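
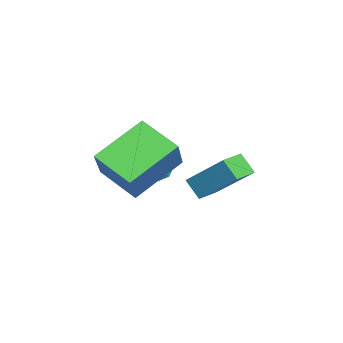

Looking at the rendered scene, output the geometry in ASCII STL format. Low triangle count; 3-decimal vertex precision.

solid 
facet normal -0.727 0.138 -0.672
outer loop
vertex -1.833 -2.66 0.687
vertex -2.204 -2.754 1.069
vertex -1.949 -2.315 0.883
endloop
endfacet
facet normal 0.819 0.466 -0.335
outer loop
vertex -1.833 -2.66 0.687
vertex -1.949 -2.315 0.883
vertex -1.076 -2.966 2.111
endloop
endfacet
facet normal -0.728 0.138 -0.672
outer loop
vertex -1.949 -2.315 0.883
vertex -2.204 -2.754 1.069
vertex -2.214 -2.227 1.188
endloop
endfacet
facet normal 0.455 0.879 0.142
outer loop
vertex -1.949 -2.315 0.883
vertex -2.214 -2.227 1.188
vertex -1.076 -2.966 2.111
endloop
endfacet
facet normal -0.727 0.138 -0.672
outer loop
vertex -2.214 -2.227 1.188
vertex -2.204 -2.754 1.069
vertex -2.473 -2.447 1.423
endloop
endfacet
facet normal -0.044 0.753 0.657
outer loop
vertex -2.214 -2.227 1.188
vertex -2.473 -2.447 1.423
vertex -1.076 -2.966 2.111
endloop
endfacet
facet normal -0.728 0.137 -0.672
outer loop
vertex -2.473 -2.447 1.423
vertex -2.204 -2.754 1.069
vertex -2.574 -2.847 1.451
endloop
endfacet
facet normal -0.387 0.161 0.908
outer loop
vertex -2.473 -2.447 1.423
vertex -2.574 -2.847 1.451
vertex -1.076 -2.966 2.111
endloop
endfacet
facet normal -0.728 0.137 -0.672
outer loop
vertex -2.574 -2.847 1.451
vertex -2.204 -2.754 1.069
vertex -2.458 -3.192 1.255
endloop
endfacet
facet normal -0.373 -0.550 0.747
outer loop
vertex -2.574 -2.847 1.451
vertex -2.458 -3.192 1.255
vertex -1.076 -2.966 2.111
endloop
endfacet
facet normal -0.728 0.137 -0.672
outer loop
vertex -2.458 -3.192 1.255
vertex -2.204 -2.754 1.069
vertex -2.193 -3.28 0.95
endloop
endfacet
facet normal -0.010 -0.963 0.270
outer loop
vertex -2.458 -3.192 1.255
vertex -2.193 -3.28 0.95
vertex -1.076 -2.966 2.111
endloop
endfacet
facet normal -0.727 0.137 -0.673
outer loop
vertex -2.193 -3.28 0.95
vertex -2.204 -2.754 1.069
vertex -1.934 -3.06 0.715
endloop
endfacet
facet normal 0.489 -0.837 -0.244
outer loop
vertex -2.193 -3.28 0.95
vertex -1.934 -3.06 0.715
vertex -1.076 -2.966 2.111
endloop
endfacet
facet normal -0.727 0.137 -0.673
outer loop
vertex -1.934 -3.06 0.715
vertex -2.204 -2.754 1.069
vertex -1.833 -2.66 0.687
endloop
endfacet
facet normal 0.833 -0.245 -0.496
outer loop
vertex -1.934 -3.06 0.715
vertex -1.833 -2.66 0.687
vertex -1.076 -2.966 2.111
endloop
endfacet
facet normal -0.372 -0.582 0.723
outer loop
vertex -1.608 -0.467 2.023
vertex -2.405 -0.031 1.964
vertex -2.246 -1.827 0.599
endloop
endfacet
facet normal 0.876 -0.479 0.065
outer loop
vertex -1.915 -1.309 -0.044
vertex -1.608 -0.467 2.023
vertex -2.246 -1.827 0.599
endloop
endfacet
facet normal -0.371 -0.582 0.723
outer loop
vertex -2.246 -1.827 0.599
vertex -2.405 -0.031 1.964
vertex -3.043 -1.392 0.54
endloop
endfacet
facet normal -0.308 -0.657 -0.688
outer loop
vertex -3.043 -1.392 0.54
vertex -1.915 -1.309 -0.044
vertex -2.246 -1.827 0.599
endloop
endfacet
facet normal 0.308 0.657 0.688
outer loop
vertex -1.608 -0.467 2.023
vertex -2.074 0.487 1.321
vertex -2.405 -0.031 1.964
endloop
endfacet
facet normal 0.876 -0.478 0.065
outer loop
vertex -1.277 0.052 1.38
vertex -1.608 -0.467 2.023
vertex -1.915 -1.309 -0.044
endloop
endfacet
facet normal 0.308 0.657 0.688
outer loop
vertex -1.277 0.052 1.38
vertex -2.074 0.487 1.321
vertex -1.608 -0.467 2.023
endloop
endfacet
facet normal -0.876 0.479 -0.065
outer loop
vertex -2.405 -0.031 1.964
vertex -2.074 0.487 1.321
vertex -3.043 -1.392 0.54
endloop
endfacet
facet normal -0.308 -0.656 -0.689
outer loop
vertex -2.712 -0.873 -0.103
vertex -1.915 -1.309 -0.044
vertex -3.043 -1.392 0.54
endloop
endfacet
facet normal -0.876 0.478 -0.065
outer loop
vertex -3.043 -1.392 0.54
vertex -2.074 0.487 1.321
vertex -2.712 -0.873 -0.103
endloop
endfacet
facet normal 0.372 0.582 -0.723
outer loop
vertex -2.712 -0.873 -0.103
vertex -1.277 0.052 1.38
vertex -1.915 -1.309 -0.044
endloop
endfacet
facet normal 0.372 0.583 -0.723
outer loop
vertex -2.074 0.487 1.321
vertex -1.277 0.052 1.38
vertex -2.712 -0.873 -0.103
endloop
endfacet
facet normal -0.652 -0.056 -0.756
outer loop
vertex -0.821 -2.78 3.24
vertex -0.159 -1.498 2.574
vertex 0.491 -3.998 2.2
endloop
endfacet
facet normal -0.417 -0.807 0.419
outer loop
vertex 1.599 -3.902 3.486
vertex -0.821 -2.78 3.24
vertex 0.491 -3.998 2.2
endloop
endfacet
facet normal -0.651 -0.056 -0.757
outer loop
vertex 0.491 -3.998 2.2
vertex -0.159 -1.498 2.574
vertex 1.154 -2.715 1.534
endloop
endfacet
facet normal 0.634 -0.588 -0.502
outer loop
vertex 1.154 -2.715 1.534
vertex 1.599 -3.902 3.486
vertex 0.491 -3.998 2.2
endloop
endfacet
facet normal -0.634 0.588 0.502
outer loop
vertex -0.821 -2.78 3.24
vertex 0.949 -1.402 3.86
vertex -0.159 -1.498 2.574
endloop
endfacet
facet normal -0.417 -0.807 0.418
outer loop
vertex 0.286 -2.685 4.526
vertex -0.821 -2.78 3.24
vertex 1.599 -3.902 3.486
endloop
endfacet
facet normal -0.634 0.588 0.502
outer loop
vertex 0.286 -2.685 4.526
vertex 0.949 -1.402 3.86
vertex -0.821 -2.78 3.24
endloop
endfacet
facet normal 0.416 0.807 -0.419
outer loop
vertex -0.159 -1.498 2.574
vertex 0.949 -1.402 3.86
vertex 1.154 -2.715 1.534
endloop
endfacet
facet normal 0.634 -0.588 -0.502
outer loop
vertex 2.261 -2.62 2.82
vertex 1.599 -3.902 3.486
vertex 1.154 -2.715 1.534
endloop
endfacet
facet normal 0.417 0.807 -0.419
outer loop
vertex 1.154 -2.715 1.534
vertex 0.949 -1.402 3.86
vertex 2.261 -2.62 2.82
endloop
endfacet
facet normal 0.652 0.057 0.756
outer loop
vertex 2.261 -2.62 2.82
vertex 0.286 -2.685 4.526
vertex 1.599 -3.902 3.486
endloop
endfacet
facet normal 0.652 0.056 0.756
outer loop
vertex 0.949 -1.402 3.86
vertex 0.286 -2.685 4.526
vertex 2.261 -2.62 2.82
endloop
endfacet

endsolid


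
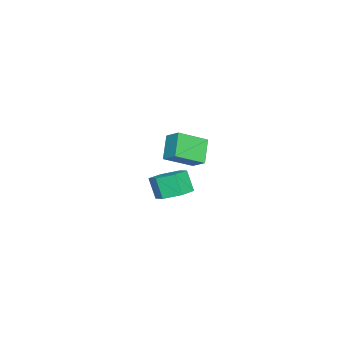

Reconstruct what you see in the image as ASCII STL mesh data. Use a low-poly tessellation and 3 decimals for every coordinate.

solid 
facet normal 0.255 0.349 -0.902
outer loop
vertex -0.881 0.466 -2.79
vertex -1.81 0.812 -2.919
vertex -1.114 1.393 -2.497
endloop
endfacet
facet normal 0.938 0.135 0.318
outer loop
vertex -0.881 0.466 -2.79
vertex -1.114 1.393 -2.497
vertex -1.221 0.001 -1.591
endloop
endfacet
facet normal 0.938 0.136 0.319
outer loop
vertex -1.221 0.001 -1.591
vertex -1.114 1.393 -2.497
vertex -1.455 0.928 -1.298
endloop
endfacet
facet normal -0.257 -0.350 0.901
outer loop
vertex -1.221 0.001 -1.591
vertex -1.455 0.928 -1.298
vertex -2.15 0.348 -1.721
endloop
endfacet
facet normal 0.256 0.349 -0.902
outer loop
vertex -1.114 1.393 -2.497
vertex -1.81 0.812 -2.919
vertex -2.043 1.74 -2.626
endloop
endfacet
facet normal 0.268 0.870 0.414
outer loop
vertex -1.114 1.393 -2.497
vertex -2.043 1.74 -2.626
vertex -1.455 0.928 -1.298
endloop
endfacet
facet normal 0.268 0.870 0.414
outer loop
vertex -1.455 0.928 -1.298
vertex -2.043 1.74 -2.626
vertex -2.384 1.275 -1.427
endloop
endfacet
facet normal -0.256 -0.350 0.901
outer loop
vertex -1.455 0.928 -1.298
vertex -2.384 1.275 -1.427
vertex -2.15 0.348 -1.721
endloop
endfacet
facet normal 0.256 0.349 -0.901
outer loop
vertex -2.043 1.74 -2.626
vertex -1.81 0.812 -2.919
vertex -2.739 1.159 -3.049
endloop
endfacet
facet normal -0.671 0.735 0.094
outer loop
vertex -2.043 1.74 -2.626
vertex -2.739 1.159 -3.049
vertex -2.384 1.275 -1.427
endloop
endfacet
facet normal -0.672 0.735 0.094
outer loop
vertex -2.384 1.275 -1.427
vertex -2.739 1.159 -3.049
vertex -3.079 0.694 -1.85
endloop
endfacet
facet normal -0.256 -0.350 0.901
outer loop
vertex -2.384 1.275 -1.427
vertex -3.079 0.694 -1.85
vertex -2.15 0.348 -1.721
endloop
endfacet
facet normal 0.257 0.350 -0.901
outer loop
vertex -2.739 1.159 -3.049
vertex -1.81 0.812 -2.919
vertex -2.505 0.232 -3.342
endloop
endfacet
facet normal -0.938 -0.136 -0.319
outer loop
vertex -2.739 1.159 -3.049
vertex -2.505 0.232 -3.342
vertex -3.079 0.694 -1.85
endloop
endfacet
facet normal -0.938 -0.135 -0.319
outer loop
vertex -3.079 0.694 -1.85
vertex -2.505 0.232 -3.342
vertex -2.846 -0.233 -2.143
endloop
endfacet
facet normal -0.255 -0.349 0.902
outer loop
vertex -3.079 0.694 -1.85
vertex -2.846 -0.233 -2.143
vertex -2.15 0.348 -1.721
endloop
endfacet
facet normal 0.256 0.350 -0.901
outer loop
vertex -2.505 0.232 -3.342
vertex -1.81 0.812 -2.919
vertex -1.576 -0.115 -3.213
endloop
endfacet
facet normal -0.268 -0.870 -0.414
outer loop
vertex -2.505 0.232 -3.342
vertex -1.576 -0.115 -3.213
vertex -2.846 -0.233 -2.143
endloop
endfacet
facet normal -0.268 -0.870 -0.414
outer loop
vertex -2.846 -0.233 -2.143
vertex -1.576 -0.115 -3.213
vertex -1.917 -0.58 -2.014
endloop
endfacet
facet normal -0.256 -0.349 0.902
outer loop
vertex -2.846 -0.233 -2.143
vertex -1.917 -0.58 -2.014
vertex -2.15 0.348 -1.721
endloop
endfacet
facet normal 0.256 0.350 -0.901
outer loop
vertex -1.576 -0.115 -3.213
vertex -1.81 0.812 -2.919
vertex -0.881 0.466 -2.79
endloop
endfacet
facet normal 0.672 -0.735 -0.094
outer loop
vertex -1.576 -0.115 -3.213
vertex -0.881 0.466 -2.79
vertex -1.917 -0.58 -2.014
endloop
endfacet
facet normal 0.671 -0.735 -0.095
outer loop
vertex -1.917 -0.58 -2.014
vertex -0.881 0.466 -2.79
vertex -1.221 0.001 -1.591
endloop
endfacet
facet normal -0.256 -0.349 0.901
outer loop
vertex -1.917 -0.58 -2.014
vertex -1.221 0.001 -1.591
vertex -2.15 0.348 -1.721
endloop
endfacet
facet normal -0.567 0.690 -0.449
outer loop
vertex 3.033 3.792 3.636
vertex 3.997 3.911 2.6
vertex 2.581 3.095 3.135
endloop
endfacet
facet normal -0.679 -0.084 0.729
outer loop
vertex 3.523 1.949 3.88
vertex 3.033 3.792 3.636
vertex 2.581 3.095 3.135
endloop
endfacet
facet normal -0.567 0.690 -0.449
outer loop
vertex 2.581 3.095 3.135
vertex 3.997 3.911 2.6
vertex 3.545 3.214 2.099
endloop
endfacet
facet normal -0.466 -0.719 -0.516
outer loop
vertex 3.545 3.214 2.099
vertex 3.523 1.949 3.88
vertex 2.581 3.095 3.135
endloop
endfacet
facet normal 0.466 0.719 0.516
outer loop
vertex 3.033 3.792 3.636
vertex 4.939 2.765 3.345
vertex 3.997 3.911 2.6
endloop
endfacet
facet normal -0.679 -0.084 0.729
outer loop
vertex 3.975 2.646 4.381
vertex 3.033 3.792 3.636
vertex 3.523 1.949 3.88
endloop
endfacet
facet normal 0.466 0.719 0.516
outer loop
vertex 3.975 2.646 4.381
vertex 4.939 2.765 3.345
vertex 3.033 3.792 3.636
endloop
endfacet
facet normal 0.679 0.084 -0.729
outer loop
vertex 3.997 3.911 2.6
vertex 4.939 2.765 3.345
vertex 3.545 3.214 2.099
endloop
endfacet
facet normal -0.466 -0.719 -0.516
outer loop
vertex 4.487 2.068 2.844
vertex 3.523 1.949 3.88
vertex 3.545 3.214 2.099
endloop
endfacet
facet normal 0.679 0.084 -0.729
outer loop
vertex 3.545 3.214 2.099
vertex 4.939 2.765 3.345
vertex 4.487 2.068 2.844
endloop
endfacet
facet normal 0.567 -0.690 0.449
outer loop
vertex 4.487 2.068 2.844
vertex 3.975 2.646 4.381
vertex 3.523 1.949 3.88
endloop
endfacet
facet normal 0.567 -0.690 0.449
outer loop
vertex 4.939 2.765 3.345
vertex 3.975 2.646 4.381
vertex 4.487 2.068 2.844
endloop
endfacet

endsolid


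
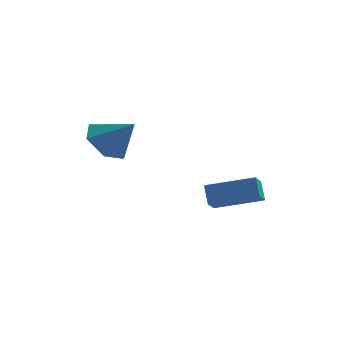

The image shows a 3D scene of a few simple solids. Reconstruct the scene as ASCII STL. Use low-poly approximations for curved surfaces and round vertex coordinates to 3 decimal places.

solid 
facet normal -0.730 0.145 -0.668
outer loop
vertex -2.455 -1.322 0.068
vertex -2.948 -2.139 0.429
vertex -3.129 -1.217 0.827
endloop
endfacet
facet normal 0.518 0.779 0.352
outer loop
vertex -2.455 -1.322 0.068
vertex -3.129 -1.217 0.827
vertex -1.832 -2.361 1.451
endloop
endfacet
facet normal -0.729 0.145 -0.669
outer loop
vertex -3.129 -1.217 0.827
vertex -2.948 -2.139 0.429
vertex -3.622 -2.034 1.187
endloop
endfacet
facet normal -0.054 0.430 0.901
outer loop
vertex -3.129 -1.217 0.827
vertex -3.622 -2.034 1.187
vertex -1.832 -2.361 1.451
endloop
endfacet
facet normal -0.729 0.145 -0.669
outer loop
vertex -3.622 -2.034 1.187
vertex -2.948 -2.139 0.429
vertex -3.441 -2.956 0.789
endloop
endfacet
facet normal -0.207 -0.422 0.883
outer loop
vertex -3.622 -2.034 1.187
vertex -3.441 -2.956 0.789
vertex -1.832 -2.361 1.451
endloop
endfacet
facet normal -0.729 0.146 -0.668
outer loop
vertex -3.441 -2.956 0.789
vertex -2.948 -2.139 0.429
vertex -2.767 -3.06 0.031
endloop
endfacet
facet normal 0.212 -0.925 0.316
outer loop
vertex -3.441 -2.956 0.789
vertex -2.767 -3.06 0.031
vertex -1.832 -2.361 1.451
endloop
endfacet
facet normal -0.730 0.145 -0.668
outer loop
vertex -2.767 -3.06 0.031
vertex -2.948 -2.139 0.429
vertex -2.274 -2.243 -0.33
endloop
endfacet
facet normal 0.784 -0.576 -0.233
outer loop
vertex -2.767 -3.06 0.031
vertex -2.274 -2.243 -0.33
vertex -1.832 -2.361 1.451
endloop
endfacet
facet normal -0.730 0.145 -0.668
outer loop
vertex -2.274 -2.243 -0.33
vertex -2.948 -2.139 0.429
vertex -2.455 -1.322 0.068
endloop
endfacet
facet normal 0.937 0.277 -0.214
outer loop
vertex -2.274 -2.243 -0.33
vertex -2.455 -1.322 0.068
vertex -1.832 -2.361 1.451
endloop
endfacet
facet normal -0.960 -0.113 -0.255
outer loop
vertex 0.545 -1.005 -2.802
vertex 0.288 -0.537 -2.041
vertex 0.58 -0.183 -3.297
endloop
endfacet
facet normal 0.277 -0.504 -0.818
outer loop
vertex 2.452 0.037 -2.799
vertex 0.545 -1.005 -2.802
vertex 0.58 -0.183 -3.297
endloop
endfacet
facet normal -0.960 -0.114 -0.255
outer loop
vertex 0.58 -0.183 -3.297
vertex 0.288 -0.537 -2.041
vertex 0.322 0.285 -2.536
endloop
endfacet
facet normal 0.036 0.857 -0.515
outer loop
vertex 0.322 0.285 -2.536
vertex 2.452 0.037 -2.799
vertex 0.58 -0.183 -3.297
endloop
endfacet
facet normal -0.036 -0.857 0.515
outer loop
vertex 0.545 -1.005 -2.802
vertex 2.16 -0.317 -1.543
vertex 0.288 -0.537 -2.041
endloop
endfacet
facet normal 0.277 -0.504 -0.818
outer loop
vertex 2.418 -0.785 -2.304
vertex 0.545 -1.005 -2.802
vertex 2.452 0.037 -2.799
endloop
endfacet
facet normal -0.036 -0.857 0.515
outer loop
vertex 2.418 -0.785 -2.304
vertex 2.16 -0.317 -1.543
vertex 0.545 -1.005 -2.802
endloop
endfacet
facet normal -0.277 0.504 0.818
outer loop
vertex 0.288 -0.537 -2.041
vertex 2.16 -0.317 -1.543
vertex 0.322 0.285 -2.536
endloop
endfacet
facet normal 0.036 0.857 -0.515
outer loop
vertex 2.195 0.505 -2.038
vertex 2.452 0.037 -2.799
vertex 0.322 0.285 -2.536
endloop
endfacet
facet normal -0.277 0.504 0.818
outer loop
vertex 0.322 0.285 -2.536
vertex 2.16 -0.317 -1.543
vertex 2.195 0.505 -2.038
endloop
endfacet
facet normal 0.960 0.114 0.255
outer loop
vertex 2.195 0.505 -2.038
vertex 2.418 -0.785 -2.304
vertex 2.452 0.037 -2.799
endloop
endfacet
facet normal 0.960 0.113 0.256
outer loop
vertex 2.16 -0.317 -1.543
vertex 2.418 -0.785 -2.304
vertex 2.195 0.505 -2.038
endloop
endfacet

endsolid


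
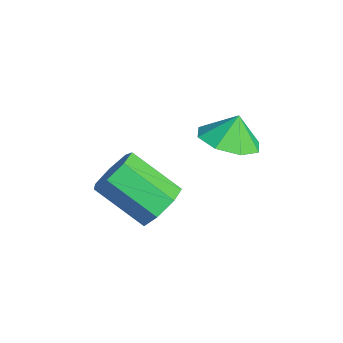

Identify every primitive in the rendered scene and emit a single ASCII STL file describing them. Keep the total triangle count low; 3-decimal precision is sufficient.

solid 
facet normal 0.553 0.604 -0.574
outer loop
vertex 3.555 -1.357 -2.604
vertex 3.074 -1.575 -3.296
vertex 2.949 -0.924 -2.732
endloop
endfacet
facet normal 0.227 0.554 0.801
outer loop
vertex 3.555 -1.357 -2.604
vertex 2.949 -0.924 -2.732
vertex 2.467 -2.547 -1.473
endloop
endfacet
facet normal 0.227 0.554 0.801
outer loop
vertex 2.467 -2.547 -1.473
vertex 2.949 -0.924 -2.732
vertex 1.861 -2.115 -1.6
endloop
endfacet
facet normal -0.551 -0.605 0.575
outer loop
vertex 2.467 -2.547 -1.473
vertex 1.861 -2.115 -1.6
vertex 1.986 -2.765 -2.164
endloop
endfacet
facet normal 0.552 0.604 -0.575
outer loop
vertex 2.949 -0.924 -2.732
vertex 3.074 -1.575 -3.296
vertex 2.437 -0.982 -3.284
endloop
endfacet
facet normal -0.486 0.793 0.367
outer loop
vertex 2.949 -0.924 -2.732
vertex 2.437 -0.982 -3.284
vertex 1.861 -2.115 -1.6
endloop
endfacet
facet normal -0.485 0.793 0.368
outer loop
vertex 1.861 -2.115 -1.6
vertex 2.437 -0.982 -3.284
vertex 1.349 -2.172 -2.152
endloop
endfacet
facet normal -0.552 -0.605 0.574
outer loop
vertex 1.861 -2.115 -1.6
vertex 1.349 -2.172 -2.152
vertex 1.986 -2.765 -2.164
endloop
endfacet
facet normal 0.552 0.604 -0.575
outer loop
vertex 2.437 -0.982 -3.284
vertex 3.074 -1.575 -3.296
vertex 2.405 -1.486 -3.845
endloop
endfacet
facet normal -0.833 0.435 -0.343
outer loop
vertex 2.437 -0.982 -3.284
vertex 2.405 -1.486 -3.845
vertex 1.349 -2.172 -2.152
endloop
endfacet
facet normal -0.832 0.435 -0.343
outer loop
vertex 1.349 -2.172 -2.152
vertex 2.405 -1.486 -3.845
vertex 1.317 -2.676 -2.714
endloop
endfacet
facet normal -0.552 -0.605 0.574
outer loop
vertex 1.349 -2.172 -2.152
vertex 1.317 -2.676 -2.714
vertex 1.986 -2.765 -2.164
endloop
endfacet
facet normal 0.552 0.605 -0.574
outer loop
vertex 2.405 -1.486 -3.845
vertex 3.074 -1.575 -3.296
vertex 2.877 -2.057 -3.993
endloop
endfacet
facet normal -0.552 -0.251 -0.795
outer loop
vertex 2.405 -1.486 -3.845
vertex 2.877 -2.057 -3.993
vertex 1.317 -2.676 -2.714
endloop
endfacet
facet normal -0.552 -0.252 -0.795
outer loop
vertex 1.317 -2.676 -2.714
vertex 2.877 -2.057 -3.993
vertex 1.789 -3.247 -2.861
endloop
endfacet
facet normal -0.552 -0.604 0.574
outer loop
vertex 1.317 -2.676 -2.714
vertex 1.789 -3.247 -2.861
vertex 1.986 -2.765 -2.164
endloop
endfacet
facet normal 0.553 0.604 -0.574
outer loop
vertex 2.877 -2.057 -3.993
vertex 3.074 -1.575 -3.296
vertex 3.497 -2.265 -3.615
endloop
endfacet
facet normal 0.144 -0.748 -0.648
outer loop
vertex 2.877 -2.057 -3.993
vertex 3.497 -2.265 -3.615
vertex 1.789 -3.247 -2.861
endloop
endfacet
facet normal 0.144 -0.748 -0.648
outer loop
vertex 1.789 -3.247 -2.861
vertex 3.497 -2.265 -3.615
vertex 2.409 -3.455 -2.484
endloop
endfacet
facet normal -0.552 -0.605 0.574
outer loop
vertex 1.789 -3.247 -2.861
vertex 2.409 -3.455 -2.484
vertex 1.986 -2.765 -2.164
endloop
endfacet
facet normal 0.553 0.604 -0.574
outer loop
vertex 3.497 -2.265 -3.615
vertex 3.074 -1.575 -3.296
vertex 3.798 -1.953 -2.997
endloop
endfacet
facet normal 0.732 -0.681 -0.013
outer loop
vertex 3.497 -2.265 -3.615
vertex 3.798 -1.953 -2.997
vertex 2.409 -3.455 -2.484
endloop
endfacet
facet normal 0.732 -0.681 -0.014
outer loop
vertex 2.409 -3.455 -2.484
vertex 3.798 -1.953 -2.997
vertex 2.71 -3.144 -1.866
endloop
endfacet
facet normal -0.553 -0.605 0.573
outer loop
vertex 2.409 -3.455 -2.484
vertex 2.71 -3.144 -1.866
vertex 1.986 -2.765 -2.164
endloop
endfacet
facet normal 0.553 0.604 -0.574
outer loop
vertex 3.798 -1.953 -2.997
vertex 3.074 -1.575 -3.296
vertex 3.555 -1.357 -2.604
endloop
endfacet
facet normal 0.769 -0.103 0.631
outer loop
vertex 3.798 -1.953 -2.997
vertex 3.555 -1.357 -2.604
vertex 2.71 -3.144 -1.866
endloop
endfacet
facet normal 0.769 -0.103 0.631
outer loop
vertex 2.71 -3.144 -1.866
vertex 3.555 -1.357 -2.604
vertex 2.467 -2.547 -1.473
endloop
endfacet
facet normal -0.553 -0.603 0.575
outer loop
vertex 2.71 -3.144 -1.866
vertex 2.467 -2.547 -1.473
vertex 1.986 -2.765 -2.164
endloop
endfacet
facet normal 0.138 -0.357 -0.924
outer loop
vertex 3.859 0.559 -0.74
vertex 2.859 0.541 -0.882
vertex 3.59 1.221 -1.036
endloop
endfacet
facet normal 0.584 0.517 0.625
outer loop
vertex 3.859 0.559 -0.74
vertex 3.59 1.221 -1.036
vertex 2.721 0.899 0.042
endloop
endfacet
facet normal 0.138 -0.358 -0.924
outer loop
vertex 3.59 1.221 -1.036
vertex 2.859 0.541 -0.882
vertex 2.893 1.484 -1.242
endloop
endfacet
facet normal 0.205 0.880 0.428
outer loop
vertex 3.59 1.221 -1.036
vertex 2.893 1.484 -1.242
vertex 2.721 0.899 0.042
endloop
endfacet
facet normal 0.137 -0.358 -0.924
outer loop
vertex 2.893 1.484 -1.242
vertex 2.859 0.541 -0.882
vertex 2.176 1.196 -1.237
endloop
endfacet
facet normal -0.347 0.870 0.350
outer loop
vertex 2.893 1.484 -1.242
vertex 2.176 1.196 -1.237
vertex 2.721 0.899 0.042
endloop
endfacet
facet normal 0.138 -0.357 -0.924
outer loop
vertex 2.176 1.196 -1.237
vertex 2.859 0.541 -0.882
vertex 1.859 0.523 -1.024
endloop
endfacet
facet normal -0.753 0.493 0.435
outer loop
vertex 2.176 1.196 -1.237
vertex 1.859 0.523 -1.024
vertex 2.721 0.899 0.042
endloop
endfacet
facet normal 0.138 -0.358 -0.924
outer loop
vertex 1.859 0.523 -1.024
vertex 2.859 0.541 -0.882
vertex 2.128 -0.138 -0.728
endloop
endfacet
facet normal -0.772 -0.030 0.635
outer loop
vertex 1.859 0.523 -1.024
vertex 2.128 -0.138 -0.728
vertex 2.721 0.899 0.042
endloop
endfacet
facet normal 0.138 -0.358 -0.924
outer loop
vertex 2.128 -0.138 -0.728
vertex 2.859 0.541 -0.882
vertex 2.825 -0.402 -0.522
endloop
endfacet
facet normal -0.394 -0.392 0.831
outer loop
vertex 2.128 -0.138 -0.728
vertex 2.825 -0.402 -0.522
vertex 2.721 0.899 0.042
endloop
endfacet
facet normal 0.138 -0.358 -0.924
outer loop
vertex 2.825 -0.402 -0.522
vertex 2.859 0.541 -0.882
vertex 3.542 -0.113 -0.527
endloop
endfacet
facet normal 0.160 -0.382 0.910
outer loop
vertex 2.825 -0.402 -0.522
vertex 3.542 -0.113 -0.527
vertex 2.721 0.899 0.042
endloop
endfacet
facet normal 0.138 -0.358 -0.924
outer loop
vertex 3.542 -0.113 -0.527
vertex 2.859 0.541 -0.882
vertex 3.859 0.559 -0.74
endloop
endfacet
facet normal 0.565 -0.005 0.825
outer loop
vertex 3.542 -0.113 -0.527
vertex 3.859 0.559 -0.74
vertex 2.721 0.899 0.042
endloop
endfacet

endsolid


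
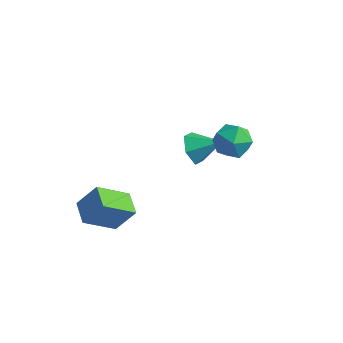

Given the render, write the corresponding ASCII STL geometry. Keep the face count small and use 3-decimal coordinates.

solid 
facet normal -0.496 -0.357 -0.792
outer loop
vertex -4.244 -5.137 -1.393
vertex -5.118 -4.407 -1.175
vertex -3.48 -3.916 -2.421
endloop
endfacet
facet normal 0.754 -0.630 -0.188
outer loop
vertex -2.782 -3.413 -1.305
vertex -4.244 -5.137 -1.393
vertex -3.48 -3.916 -2.421
endloop
endfacet
facet normal -0.495 -0.357 -0.792
outer loop
vertex -3.48 -3.916 -2.421
vertex -5.118 -4.407 -1.175
vertex -4.355 -3.186 -2.203
endloop
endfacet
facet normal 0.431 0.690 -0.581
outer loop
vertex -4.355 -3.186 -2.203
vertex -2.782 -3.413 -1.305
vertex -3.48 -3.916 -2.421
endloop
endfacet
facet normal -0.432 -0.690 0.581
outer loop
vertex -4.244 -5.137 -1.393
vertex -4.42 -3.904 -0.059
vertex -5.118 -4.407 -1.175
endloop
endfacet
facet normal 0.754 -0.630 -0.188
outer loop
vertex -3.545 -4.634 -0.277
vertex -4.244 -5.137 -1.393
vertex -2.782 -3.413 -1.305
endloop
endfacet
facet normal -0.431 -0.690 0.581
outer loop
vertex -3.545 -4.634 -0.277
vertex -4.42 -3.904 -0.059
vertex -4.244 -5.137 -1.393
endloop
endfacet
facet normal -0.754 0.629 0.188
outer loop
vertex -5.118 -4.407 -1.175
vertex -4.42 -3.904 -0.059
vertex -4.355 -3.186 -2.203
endloop
endfacet
facet normal 0.431 0.690 -0.581
outer loop
vertex -3.656 -2.683 -1.087
vertex -2.782 -3.413 -1.305
vertex -4.355 -3.186 -2.203
endloop
endfacet
facet normal -0.754 0.630 0.188
outer loop
vertex -4.355 -3.186 -2.203
vertex -4.42 -3.904 -0.059
vertex -3.656 -2.683 -1.087
endloop
endfacet
facet normal 0.496 0.357 0.792
outer loop
vertex -3.656 -2.683 -1.087
vertex -3.545 -4.634 -0.277
vertex -2.782 -3.413 -1.305
endloop
endfacet
facet normal 0.495 0.357 0.792
outer loop
vertex -4.42 -3.904 -0.059
vertex -3.545 -4.634 -0.277
vertex -3.656 -2.683 -1.087
endloop
endfacet
facet normal -0.794 -0.373 -0.480
outer loop
vertex -2.431 0.397 -0.847
vertex -2.944 1.006 -0.471
vertex -2.556 1.173 -1.243
endloop
endfacet
facet normal 0.896 -0.078 -0.437
outer loop
vertex -2.431 0.397 -0.847
vertex -2.556 1.173 -1.243
vertex -1.816 1.534 0.211
endloop
endfacet
facet normal -0.795 -0.372 -0.480
outer loop
vertex -2.556 1.173 -1.243
vertex -2.944 1.006 -0.471
vertex -3.068 1.782 -0.867
endloop
endfacet
facet normal 0.529 0.721 -0.448
outer loop
vertex -2.556 1.173 -1.243
vertex -3.068 1.782 -0.867
vertex -1.816 1.534 0.211
endloop
endfacet
facet normal -0.794 -0.372 -0.480
outer loop
vertex -3.068 1.782 -0.867
vertex -2.944 1.006 -0.471
vertex -3.456 1.614 -0.095
endloop
endfacet
facet normal 0.007 0.976 0.216
outer loop
vertex -3.068 1.782 -0.867
vertex -3.456 1.614 -0.095
vertex -1.816 1.534 0.211
endloop
endfacet
facet normal -0.794 -0.372 -0.480
outer loop
vertex -3.456 1.614 -0.095
vertex -2.944 1.006 -0.471
vertex -3.332 0.839 0.301
endloop
endfacet
facet normal -0.145 0.432 0.890
outer loop
vertex -3.456 1.614 -0.095
vertex -3.332 0.839 0.301
vertex -1.816 1.534 0.211
endloop
endfacet
facet normal -0.795 -0.372 -0.480
outer loop
vertex -3.332 0.839 0.301
vertex -2.944 1.006 -0.471
vertex -2.82 0.23 -0.075
endloop
endfacet
facet normal 0.223 -0.370 0.902
outer loop
vertex -3.332 0.839 0.301
vertex -2.82 0.23 -0.075
vertex -1.816 1.534 0.211
endloop
endfacet
facet normal -0.794 -0.372 -0.481
outer loop
vertex -2.82 0.23 -0.075
vertex -2.944 1.006 -0.471
vertex -2.431 0.397 -0.847
endloop
endfacet
facet normal 0.743 -0.625 0.239
outer loop
vertex -2.82 0.23 -0.075
vertex -2.431 0.397 -0.847
vertex -1.816 1.534 0.211
endloop
endfacet
facet normal 0.540 0.602 0.588
outer loop
vertex 0.491 -0.143 3.518
vertex 0.458 -0.781 4.202
vertex 1.156 -0.799 3.579
endloop
endfacet
facet normal 0.703 0.704 -0.098
outer loop
vertex 0.491 -0.143 3.518
vertex 1.156 -0.799 3.579
vertex 0.805 -0.565 2.744
endloop
endfacet
facet normal 0.106 0.890 -0.443
outer loop
vertex 0.491 -0.143 3.518
vertex 0.805 -0.565 2.744
vertex -0.111 -0.403 2.851
endloop
endfacet
facet normal -0.426 0.904 0.032
outer loop
vertex 0.491 -0.143 3.518
vertex -0.111 -0.403 2.851
vertex -0.325 -0.536 3.752
endloop
endfacet
facet normal -0.158 0.726 0.669
outer loop
vertex 0.491 -0.143 3.518
vertex -0.325 -0.536 3.752
vertex 0.458 -0.781 4.202
endloop
endfacet
facet normal 0.927 0.082 -0.367
outer loop
vertex 0.805 -0.565 2.744
vertex 1.156 -0.799 3.579
vertex 0.965 -1.464 2.948
endloop
endfacet
facet normal 0.662 -0.084 0.744
outer loop
vertex 1.156 -0.799 3.579
vertex 0.458 -0.781 4.202
vertex 0.751 -1.597 3.849
endloop
endfacet
facet normal -0.467 0.116 0.876
outer loop
vertex 0.458 -0.781 4.202
vertex -0.325 -0.536 3.752
vertex -0.165 -1.435 3.956
endloop
endfacet
facet normal -0.901 0.405 -0.154
outer loop
vertex -0.325 -0.536 3.752
vertex -0.111 -0.403 2.851
vertex -0.516 -1.201 3.121
endloop
endfacet
facet normal -0.040 0.385 -0.922
outer loop
vertex -0.111 -0.403 2.851
vertex 0.805 -0.565 2.744
vertex 0.182 -1.219 2.498
endloop
endfacet
facet normal 0.426 -0.904 -0.032
outer loop
vertex 0.149 -1.857 3.182
vertex 0.965 -1.464 2.948
vertex 0.751 -1.597 3.849
endloop
endfacet
facet normal -0.106 -0.890 0.443
outer loop
vertex 0.149 -1.857 3.182
vertex 0.751 -1.597 3.849
vertex -0.165 -1.435 3.956
endloop
endfacet
facet normal -0.703 -0.704 0.098
outer loop
vertex 0.149 -1.857 3.182
vertex -0.165 -1.435 3.956
vertex -0.516 -1.201 3.121
endloop
endfacet
facet normal -0.540 -0.602 -0.588
outer loop
vertex 0.149 -1.857 3.182
vertex -0.516 -1.201 3.121
vertex 0.182 -1.219 2.498
endloop
endfacet
facet normal 0.158 -0.726 -0.669
outer loop
vertex 0.149 -1.857 3.182
vertex 0.182 -1.219 2.498
vertex 0.965 -1.464 2.948
endloop
endfacet
facet normal 0.901 -0.405 0.154
outer loop
vertex 0.751 -1.597 3.849
vertex 0.965 -1.464 2.948
vertex 1.156 -0.799 3.579
endloop
endfacet
facet normal 0.040 -0.385 0.922
outer loop
vertex -0.165 -1.435 3.956
vertex 0.751 -1.597 3.849
vertex 0.458 -0.781 4.202
endloop
endfacet
facet normal -0.927 -0.082 0.367
outer loop
vertex -0.516 -1.201 3.121
vertex -0.165 -1.435 3.956
vertex -0.325 -0.536 3.752
endloop
endfacet
facet normal -0.662 0.084 -0.744
outer loop
vertex 0.182 -1.219 2.498
vertex -0.516 -1.201 3.121
vertex -0.111 -0.403 2.851
endloop
endfacet
facet normal 0.467 -0.116 -0.876
outer loop
vertex 0.965 -1.464 2.948
vertex 0.182 -1.219 2.498
vertex 0.805 -0.565 2.744
endloop
endfacet

endsolid


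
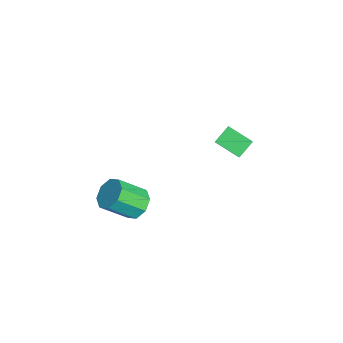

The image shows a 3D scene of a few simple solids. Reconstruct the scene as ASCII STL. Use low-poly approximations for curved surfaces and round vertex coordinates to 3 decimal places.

solid 
facet normal -0.674 0.136 -0.726
outer loop
vertex -2.605 2.068 0.351
vertex -3.158 2.884 1.017
vertex -1.697 3.197 -0.28
endloop
endfacet
facet normal 0.465 -0.686 -0.560
outer loop
vertex -0.302 2.916 1.223
vertex -2.605 2.068 0.351
vertex -1.697 3.197 -0.28
endloop
endfacet
facet normal -0.674 0.136 -0.726
outer loop
vertex -1.697 3.197 -0.28
vertex -3.158 2.884 1.017
vertex -2.25 4.013 0.386
endloop
endfacet
facet normal 0.574 0.715 -0.399
outer loop
vertex -2.25 4.013 0.386
vertex -0.302 2.916 1.223
vertex -1.697 3.197 -0.28
endloop
endfacet
facet normal -0.574 -0.715 0.399
outer loop
vertex -2.605 2.068 0.351
vertex -1.763 2.603 2.52
vertex -3.158 2.884 1.017
endloop
endfacet
facet normal 0.465 -0.686 -0.560
outer loop
vertex -1.21 1.787 1.854
vertex -2.605 2.068 0.351
vertex -0.302 2.916 1.223
endloop
endfacet
facet normal -0.574 -0.715 0.399
outer loop
vertex -1.21 1.787 1.854
vertex -1.763 2.603 2.52
vertex -2.605 2.068 0.351
endloop
endfacet
facet normal -0.465 0.686 0.560
outer loop
vertex -3.158 2.884 1.017
vertex -1.763 2.603 2.52
vertex -2.25 4.013 0.386
endloop
endfacet
facet normal 0.574 0.715 -0.399
outer loop
vertex -0.855 3.732 1.889
vertex -0.302 2.916 1.223
vertex -2.25 4.013 0.386
endloop
endfacet
facet normal -0.465 0.686 0.560
outer loop
vertex -2.25 4.013 0.386
vertex -1.763 2.603 2.52
vertex -0.855 3.732 1.889
endloop
endfacet
facet normal 0.674 -0.136 0.726
outer loop
vertex -0.855 3.732 1.889
vertex -1.21 1.787 1.854
vertex -0.302 2.916 1.223
endloop
endfacet
facet normal 0.674 -0.136 0.726
outer loop
vertex -1.763 2.603 2.52
vertex -1.21 1.787 1.854
vertex -0.855 3.732 1.889
endloop
endfacet
facet normal -0.044 0.741 -0.670
outer loop
vertex 1.198 -3.25 -1.381
vertex 0.787 -2.674 -0.717
vertex 1.698 -2.866 -0.989
endloop
endfacet
facet normal 0.738 -0.428 -0.522
outer loop
vertex 1.198 -3.25 -1.381
vertex 1.698 -2.866 -0.989
vertex 1.285 -4.702 -0.066
endloop
endfacet
facet normal 0.738 -0.428 -0.522
outer loop
vertex 1.285 -4.702 -0.066
vertex 1.698 -2.866 -0.989
vertex 1.785 -4.317 0.325
endloop
endfacet
facet normal 0.045 -0.740 0.671
outer loop
vertex 1.285 -4.702 -0.066
vertex 1.785 -4.317 0.325
vertex 0.873 -4.126 0.597
endloop
endfacet
facet normal -0.044 0.740 -0.671
outer loop
vertex 1.698 -2.866 -0.989
vertex 0.787 -2.674 -0.717
vertex 1.664 -2.369 -0.438
endloop
endfacet
facet normal 0.998 0.064 0.004
outer loop
vertex 1.698 -2.866 -0.989
vertex 1.664 -2.369 -0.438
vertex 1.785 -4.317 0.325
endloop
endfacet
facet normal 0.998 0.064 0.004
outer loop
vertex 1.785 -4.317 0.325
vertex 1.664 -2.369 -0.438
vertex 1.751 -3.821 0.876
endloop
endfacet
facet normal 0.045 -0.741 0.670
outer loop
vertex 1.785 -4.317 0.325
vertex 1.751 -3.821 0.876
vertex 0.873 -4.126 0.597
endloop
endfacet
facet normal -0.044 0.740 -0.671
outer loop
vertex 1.664 -2.369 -0.438
vertex 0.787 -2.674 -0.717
vertex 1.116 -2.051 -0.051
endloop
endfacet
facet normal 0.673 0.518 0.528
outer loop
vertex 1.664 -2.369 -0.438
vertex 1.116 -2.051 -0.051
vertex 1.751 -3.821 0.876
endloop
endfacet
facet normal 0.673 0.518 0.528
outer loop
vertex 1.751 -3.821 0.876
vertex 1.116 -2.051 -0.051
vertex 1.203 -3.503 1.263
endloop
endfacet
facet normal 0.044 -0.740 0.671
outer loop
vertex 1.751 -3.821 0.876
vertex 1.203 -3.503 1.263
vertex 0.873 -4.126 0.597
endloop
endfacet
facet normal -0.044 0.740 -0.671
outer loop
vertex 1.116 -2.051 -0.051
vertex 0.787 -2.674 -0.717
vertex 0.375 -2.098 -0.054
endloop
endfacet
facet normal -0.045 0.669 0.742
outer loop
vertex 1.116 -2.051 -0.051
vertex 0.375 -2.098 -0.054
vertex 1.203 -3.503 1.263
endloop
endfacet
facet normal -0.044 0.669 0.742
outer loop
vertex 1.203 -3.503 1.263
vertex 0.375 -2.098 -0.054
vertex 0.462 -3.55 1.261
endloop
endfacet
facet normal 0.045 -0.741 0.670
outer loop
vertex 1.203 -3.503 1.263
vertex 0.462 -3.55 1.261
vertex 0.873 -4.126 0.597
endloop
endfacet
facet normal -0.045 0.740 -0.671
outer loop
vertex 0.375 -2.098 -0.054
vertex 0.787 -2.674 -0.717
vertex -0.125 -2.483 -0.445
endloop
endfacet
facet normal -0.738 0.428 0.522
outer loop
vertex 0.375 -2.098 -0.054
vertex -0.125 -2.483 -0.445
vertex 0.462 -3.55 1.261
endloop
endfacet
facet normal -0.738 0.428 0.522
outer loop
vertex 0.462 -3.55 1.261
vertex -0.125 -2.483 -0.445
vertex -0.038 -3.934 0.869
endloop
endfacet
facet normal 0.044 -0.741 0.670
outer loop
vertex 0.462 -3.55 1.261
vertex -0.038 -3.934 0.869
vertex 0.873 -4.126 0.597
endloop
endfacet
facet normal -0.045 0.741 -0.670
outer loop
vertex -0.125 -2.483 -0.445
vertex 0.787 -2.674 -0.717
vertex -0.091 -2.979 -0.996
endloop
endfacet
facet normal -0.998 -0.064 -0.004
outer loop
vertex -0.125 -2.483 -0.445
vertex -0.091 -2.979 -0.996
vertex -0.038 -3.934 0.869
endloop
endfacet
facet normal -0.998 -0.064 -0.004
outer loop
vertex -0.038 -3.934 0.869
vertex -0.091 -2.979 -0.996
vertex -0.004 -4.431 0.318
endloop
endfacet
facet normal 0.044 -0.740 0.671
outer loop
vertex -0.038 -3.934 0.869
vertex -0.004 -4.431 0.318
vertex 0.873 -4.126 0.597
endloop
endfacet
facet normal -0.044 0.740 -0.671
outer loop
vertex -0.091 -2.979 -0.996
vertex 0.787 -2.674 -0.717
vertex 0.457 -3.297 -1.383
endloop
endfacet
facet normal -0.673 -0.518 -0.528
outer loop
vertex -0.091 -2.979 -0.996
vertex 0.457 -3.297 -1.383
vertex -0.004 -4.431 0.318
endloop
endfacet
facet normal -0.673 -0.518 -0.528
outer loop
vertex -0.004 -4.431 0.318
vertex 0.457 -3.297 -1.383
vertex 0.544 -4.749 -0.069
endloop
endfacet
facet normal 0.044 -0.740 0.671
outer loop
vertex -0.004 -4.431 0.318
vertex 0.544 -4.749 -0.069
vertex 0.873 -4.126 0.597
endloop
endfacet
facet normal -0.045 0.741 -0.670
outer loop
vertex 0.457 -3.297 -1.383
vertex 0.787 -2.674 -0.717
vertex 1.198 -3.25 -1.381
endloop
endfacet
facet normal 0.044 -0.669 -0.742
outer loop
vertex 0.457 -3.297 -1.383
vertex 1.198 -3.25 -1.381
vertex 0.544 -4.749 -0.069
endloop
endfacet
facet normal 0.045 -0.669 -0.742
outer loop
vertex 0.544 -4.749 -0.069
vertex 1.198 -3.25 -1.381
vertex 1.285 -4.702 -0.066
endloop
endfacet
facet normal 0.044 -0.740 0.671
outer loop
vertex 0.544 -4.749 -0.069
vertex 1.285 -4.702 -0.066
vertex 0.873 -4.126 0.597
endloop
endfacet

endsolid


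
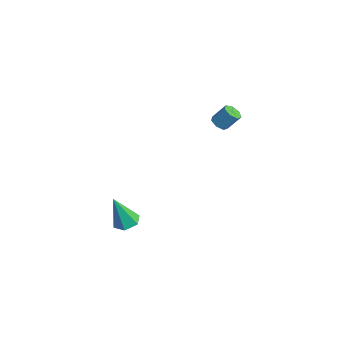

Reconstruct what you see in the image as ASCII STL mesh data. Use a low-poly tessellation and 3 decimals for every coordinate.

solid 
facet normal 0.046 0.330 -0.943
outer loop
vertex -1.849 -1.965 -4.141
vertex -2.474 -2.271 -4.279
vertex -2.451 -1.601 -4.043
endloop
endfacet
facet normal 0.489 0.654 0.577
outer loop
vertex -1.849 -1.965 -4.141
vertex -2.451 -1.601 -4.043
vertex -2.566 -2.909 -2.461
endloop
endfacet
facet normal 0.048 0.330 -0.943
outer loop
vertex -2.451 -1.601 -4.043
vertex -2.474 -2.271 -4.279
vertex -3.076 -1.907 -4.182
endloop
endfacet
facet normal -0.463 0.699 0.544
outer loop
vertex -2.451 -1.601 -4.043
vertex -3.076 -1.907 -4.182
vertex -2.566 -2.909 -2.461
endloop
endfacet
facet normal 0.048 0.330 -0.943
outer loop
vertex -3.076 -1.907 -4.182
vertex -2.474 -2.271 -4.279
vertex -3.1 -2.577 -4.418
endloop
endfacet
facet normal -0.966 -0.055 0.254
outer loop
vertex -3.076 -1.907 -4.182
vertex -3.1 -2.577 -4.418
vertex -2.566 -2.909 -2.461
endloop
endfacet
facet normal 0.047 0.332 -0.942
outer loop
vertex -3.1 -2.577 -4.418
vertex -2.474 -2.271 -4.279
vertex -2.497 -2.94 -4.516
endloop
endfacet
facet normal -0.516 -0.856 -0.004
outer loop
vertex -3.1 -2.577 -4.418
vertex -2.497 -2.94 -4.516
vertex -2.566 -2.909 -2.461
endloop
endfacet
facet normal 0.047 0.332 -0.942
outer loop
vertex -2.497 -2.94 -4.516
vertex -2.474 -2.271 -4.279
vertex -1.872 -2.634 -4.377
endloop
endfacet
facet normal 0.434 -0.900 0.028
outer loop
vertex -2.497 -2.94 -4.516
vertex -1.872 -2.634 -4.377
vertex -2.566 -2.909 -2.461
endloop
endfacet
facet normal 0.046 0.331 -0.943
outer loop
vertex -1.872 -2.634 -4.377
vertex -2.474 -2.271 -4.279
vertex -1.849 -1.965 -4.141
endloop
endfacet
facet normal 0.937 -0.145 0.319
outer loop
vertex -1.872 -2.634 -4.377
vertex -1.849 -1.965 -4.141
vertex -2.566 -2.909 -2.461
endloop
endfacet
facet normal -0.284 -0.543 -0.790
outer loop
vertex -0.753 2.026 2.2
vertex -1.236 2.041 2.363
vertex -0.995 2.366 2.053
endloop
endfacet
facet normal 0.788 0.339 -0.514
outer loop
vertex -0.753 2.026 2.2
vertex -0.995 2.366 2.053
vertex -0.461 2.584 3.015
endloop
endfacet
facet normal 0.789 0.337 -0.514
outer loop
vertex -0.461 2.584 3.015
vertex -0.995 2.366 2.053
vertex -0.702 2.924 2.868
endloop
endfacet
facet normal 0.282 0.542 0.791
outer loop
vertex -0.461 2.584 3.015
vertex -0.702 2.924 2.868
vertex -0.944 2.599 3.177
endloop
endfacet
facet normal -0.284 -0.543 -0.790
outer loop
vertex -0.995 2.366 2.053
vertex -1.236 2.041 2.363
vertex -1.418 2.462 2.139
endloop
endfacet
facet normal 0.066 0.812 -0.580
outer loop
vertex -0.995 2.366 2.053
vertex -1.418 2.462 2.139
vertex -0.702 2.924 2.868
endloop
endfacet
facet normal 0.066 0.812 -0.580
outer loop
vertex -0.702 2.924 2.868
vertex -1.418 2.462 2.139
vertex -1.125 3.02 2.954
endloop
endfacet
facet normal 0.284 0.541 0.792
outer loop
vertex -0.702 2.924 2.868
vertex -1.125 3.02 2.954
vertex -0.944 2.599 3.177
endloop
endfacet
facet normal -0.284 -0.543 -0.790
outer loop
vertex -1.418 2.462 2.139
vertex -1.236 2.041 2.363
vertex -1.704 2.241 2.394
endloop
endfacet
facet normal -0.707 0.675 -0.208
outer loop
vertex -1.418 2.462 2.139
vertex -1.704 2.241 2.394
vertex -1.125 3.02 2.954
endloop
endfacet
facet normal -0.707 0.676 -0.210
outer loop
vertex -1.125 3.02 2.954
vertex -1.704 2.241 2.394
vertex -1.412 2.799 3.209
endloop
endfacet
facet normal 0.286 0.542 0.791
outer loop
vertex -1.125 3.02 2.954
vertex -1.412 2.799 3.209
vertex -0.944 2.599 3.177
endloop
endfacet
facet normal -0.284 -0.541 -0.792
outer loop
vertex -1.704 2.241 2.394
vertex -1.236 2.041 2.363
vertex -1.639 1.869 2.625
endloop
endfacet
facet normal -0.948 0.032 0.318
outer loop
vertex -1.704 2.241 2.394
vertex -1.639 1.869 2.625
vertex -1.412 2.799 3.209
endloop
endfacet
facet normal -0.947 0.030 0.320
outer loop
vertex -1.412 2.799 3.209
vertex -1.639 1.869 2.625
vertex -1.346 2.427 3.44
endloop
endfacet
facet normal 0.286 0.542 0.791
outer loop
vertex -1.412 2.799 3.209
vertex -1.346 2.427 3.44
vertex -0.944 2.599 3.177
endloop
endfacet
facet normal -0.284 -0.541 -0.792
outer loop
vertex -1.639 1.869 2.625
vertex -1.236 2.041 2.363
vertex -1.27 1.627 2.658
endloop
endfacet
facet normal -0.473 -0.638 0.607
outer loop
vertex -1.639 1.869 2.625
vertex -1.27 1.627 2.658
vertex -1.346 2.427 3.44
endloop
endfacet
facet normal -0.473 -0.638 0.607
outer loop
vertex -1.346 2.427 3.44
vertex -1.27 1.627 2.658
vertex -0.977 2.185 3.473
endloop
endfacet
facet normal 0.285 0.542 0.790
outer loop
vertex -1.346 2.427 3.44
vertex -0.977 2.185 3.473
vertex -0.944 2.599 3.177
endloop
endfacet
facet normal -0.285 -0.541 -0.792
outer loop
vertex -1.27 1.627 2.658
vertex -1.236 2.041 2.363
vertex -0.876 1.696 2.469
endloop
endfacet
facet normal 0.355 -0.826 0.438
outer loop
vertex -1.27 1.627 2.658
vertex -0.876 1.696 2.469
vertex -0.977 2.185 3.473
endloop
endfacet
facet normal 0.355 -0.826 0.438
outer loop
vertex -0.977 2.185 3.473
vertex -0.876 1.696 2.469
vertex -0.583 2.254 3.284
endloop
endfacet
facet normal 0.284 0.543 0.791
outer loop
vertex -0.977 2.185 3.473
vertex -0.583 2.254 3.284
vertex -0.944 2.599 3.177
endloop
endfacet
facet normal -0.284 -0.540 -0.792
outer loop
vertex -0.876 1.696 2.469
vertex -1.236 2.041 2.363
vertex -0.753 2.026 2.2
endloop
endfacet
facet normal 0.918 -0.392 -0.061
outer loop
vertex -0.876 1.696 2.469
vertex -0.753 2.026 2.2
vertex -0.583 2.254 3.284
endloop
endfacet
facet normal 0.919 -0.390 -0.062
outer loop
vertex -0.583 2.254 3.284
vertex -0.753 2.026 2.2
vertex -0.461 2.584 3.015
endloop
endfacet
facet normal 0.282 0.541 0.792
outer loop
vertex -0.583 2.254 3.284
vertex -0.461 2.584 3.015
vertex -0.944 2.599 3.177
endloop
endfacet

endsolid


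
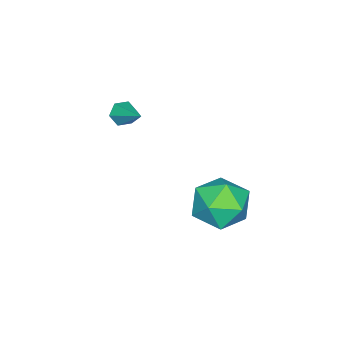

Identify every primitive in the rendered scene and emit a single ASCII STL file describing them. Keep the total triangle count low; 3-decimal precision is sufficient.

solid 
facet normal -0.191 0.707 0.681
outer loop
vertex 1.113 3.869 0.203
vertex 1.791 3.394 0.886
vertex 2.15 4.145 0.208
endloop
endfacet
facet normal -0.257 0.966 0.020
outer loop
vertex 1.113 3.869 0.203
vertex 2.15 4.145 0.208
vertex 1.631 4.026 -0.723
endloop
endfacet
facet normal -0.750 0.578 -0.321
outer loop
vertex 1.113 3.869 0.203
vertex 1.631 4.026 -0.723
vertex 0.952 3.202 -0.621
endloop
endfacet
facet normal -0.988 0.079 0.129
outer loop
vertex 1.113 3.869 0.203
vertex 0.952 3.202 -0.621
vertex 1.051 2.811 0.373
endloop
endfacet
facet normal -0.644 0.158 0.749
outer loop
vertex 1.113 3.869 0.203
vertex 1.051 2.811 0.373
vertex 1.791 3.394 0.886
endloop
endfacet
facet normal 0.366 0.876 -0.316
outer loop
vertex 1.631 4.026 -0.723
vertex 2.15 4.145 0.208
vertex 2.629 3.649 -0.613
endloop
endfacet
facet normal 0.473 0.455 0.755
outer loop
vertex 2.15 4.145 0.208
vertex 1.791 3.394 0.886
vertex 2.728 3.258 0.381
endloop
endfacet
facet normal -0.258 -0.432 0.864
outer loop
vertex 1.791 3.394 0.886
vertex 1.051 2.811 0.373
vertex 2.049 2.434 0.483
endloop
endfacet
facet normal -0.817 -0.560 -0.139
outer loop
vertex 1.051 2.811 0.373
vertex 0.952 3.202 -0.621
vertex 1.53 2.315 -0.448
endloop
endfacet
facet normal -0.431 0.248 -0.867
outer loop
vertex 0.952 3.202 -0.621
vertex 1.631 4.026 -0.723
vertex 1.889 3.066 -1.126
endloop
endfacet
facet normal 0.988 -0.079 -0.129
outer loop
vertex 2.567 2.591 -0.443
vertex 2.629 3.649 -0.613
vertex 2.728 3.258 0.381
endloop
endfacet
facet normal 0.750 -0.578 0.321
outer loop
vertex 2.567 2.591 -0.443
vertex 2.728 3.258 0.381
vertex 2.049 2.434 0.483
endloop
endfacet
facet normal 0.257 -0.966 -0.020
outer loop
vertex 2.567 2.591 -0.443
vertex 2.049 2.434 0.483
vertex 1.53 2.315 -0.448
endloop
endfacet
facet normal 0.191 -0.707 -0.681
outer loop
vertex 2.567 2.591 -0.443
vertex 1.53 2.315 -0.448
vertex 1.889 3.066 -1.126
endloop
endfacet
facet normal 0.644 -0.158 -0.749
outer loop
vertex 2.567 2.591 -0.443
vertex 1.889 3.066 -1.126
vertex 2.629 3.649 -0.613
endloop
endfacet
facet normal 0.817 0.560 0.139
outer loop
vertex 2.728 3.258 0.381
vertex 2.629 3.649 -0.613
vertex 2.15 4.145 0.208
endloop
endfacet
facet normal 0.431 -0.248 0.867
outer loop
vertex 2.049 2.434 0.483
vertex 2.728 3.258 0.381
vertex 1.791 3.394 0.886
endloop
endfacet
facet normal -0.366 -0.876 0.316
outer loop
vertex 1.53 2.315 -0.448
vertex 2.049 2.434 0.483
vertex 1.051 2.811 0.373
endloop
endfacet
facet normal -0.473 -0.455 -0.755
outer loop
vertex 1.889 3.066 -1.126
vertex 1.53 2.315 -0.448
vertex 0.952 3.202 -0.621
endloop
endfacet
facet normal 0.258 0.432 -0.864
outer loop
vertex 2.629 3.649 -0.613
vertex 1.889 3.066 -1.126
vertex 1.631 4.026 -0.723
endloop
endfacet
facet normal -0.431 -0.740 -0.517
outer loop
vertex 1.245 -1.178 1.989
vertex 0.839 -0.894 1.921
vertex 1.213 -0.88 1.589
endloop
endfacet
facet normal 0.987 -0.079 -0.138
outer loop
vertex 1.245 -1.178 1.989
vertex 1.213 -0.88 1.589
vertex 1.441 0.134 2.639
endloop
endfacet
facet normal -0.431 -0.740 -0.517
outer loop
vertex 1.213 -0.88 1.589
vertex 0.839 -0.894 1.921
vertex 0.807 -0.596 1.521
endloop
endfacet
facet normal 0.504 0.564 -0.654
outer loop
vertex 1.213 -0.88 1.589
vertex 0.807 -0.596 1.521
vertex 1.441 0.134 2.639
endloop
endfacet
facet normal -0.434 -0.739 -0.515
outer loop
vertex 0.807 -0.596 1.521
vertex 0.839 -0.894 1.921
vertex 0.434 -0.609 1.854
endloop
endfacet
facet normal -0.354 0.862 -0.362
outer loop
vertex 0.807 -0.596 1.521
vertex 0.434 -0.609 1.854
vertex 1.441 0.134 2.639
endloop
endfacet
facet normal -0.434 -0.739 -0.515
outer loop
vertex 0.434 -0.609 1.854
vertex 0.839 -0.894 1.921
vertex 0.466 -0.907 2.254
endloop
endfacet
facet normal -0.730 0.519 0.445
outer loop
vertex 0.434 -0.609 1.854
vertex 0.466 -0.907 2.254
vertex 1.441 0.134 2.639
endloop
endfacet
facet normal -0.434 -0.739 -0.515
outer loop
vertex 0.466 -0.907 2.254
vertex 0.839 -0.894 1.921
vertex 0.871 -1.192 2.322
endloop
endfacet
facet normal -0.248 -0.123 0.961
outer loop
vertex 0.466 -0.907 2.254
vertex 0.871 -1.192 2.322
vertex 1.441 0.134 2.639
endloop
endfacet
facet normal -0.431 -0.740 -0.516
outer loop
vertex 0.871 -1.192 2.322
vertex 0.839 -0.894 1.921
vertex 1.245 -1.178 1.989
endloop
endfacet
facet normal 0.611 -0.423 0.669
outer loop
vertex 0.871 -1.192 2.322
vertex 1.245 -1.178 1.989
vertex 1.441 0.134 2.639
endloop
endfacet

endsolid


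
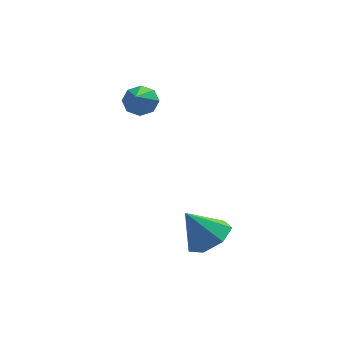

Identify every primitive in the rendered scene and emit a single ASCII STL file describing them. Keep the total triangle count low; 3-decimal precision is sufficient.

solid 
facet normal 0.566 -0.043 -0.824
outer loop
vertex 2.233 -1.663 -3.325
vertex 1.56 -1.608 -3.79
vertex 2.031 -1.003 -3.498
endloop
endfacet
facet normal 0.397 0.345 0.851
outer loop
vertex 2.233 -1.663 -3.325
vertex 2.031 -1.003 -3.498
vertex 0.82 -1.552 -2.71
endloop
endfacet
facet normal 0.565 -0.043 -0.824
outer loop
vertex 2.031 -1.003 -3.498
vertex 1.56 -1.608 -3.79
vertex 1.474 -0.799 -3.891
endloop
endfacet
facet normal -0.051 0.855 0.517
outer loop
vertex 2.031 -1.003 -3.498
vertex 1.474 -0.799 -3.891
vertex 0.82 -1.552 -2.71
endloop
endfacet
facet normal 0.564 -0.043 -0.825
outer loop
vertex 1.474 -0.799 -3.891
vertex 1.56 -1.608 -3.79
vertex 0.981 -1.203 -4.207
endloop
endfacet
facet normal -0.668 0.737 0.100
outer loop
vertex 1.474 -0.799 -3.891
vertex 0.981 -1.203 -4.207
vertex 0.82 -1.552 -2.71
endloop
endfacet
facet normal 0.564 -0.042 -0.824
outer loop
vertex 0.981 -1.203 -4.207
vertex 1.56 -1.608 -3.79
vertex 0.925 -1.913 -4.209
endloop
endfacet
facet normal -0.993 0.079 -0.088
outer loop
vertex 0.981 -1.203 -4.207
vertex 0.925 -1.913 -4.209
vertex 0.82 -1.552 -2.71
endloop
endfacet
facet normal 0.564 -0.043 -0.824
outer loop
vertex 0.925 -1.913 -4.209
vertex 1.56 -1.608 -3.79
vertex 1.346 -2.392 -3.896
endloop
endfacet
facet normal -0.778 -0.621 0.095
outer loop
vertex 0.925 -1.913 -4.209
vertex 1.346 -2.392 -3.896
vertex 0.82 -1.552 -2.71
endloop
endfacet
facet normal 0.565 -0.043 -0.824
outer loop
vertex 1.346 -2.392 -3.896
vertex 1.56 -1.608 -3.79
vertex 1.929 -2.281 -3.502
endloop
endfacet
facet normal -0.186 -0.839 0.512
outer loop
vertex 1.346 -2.392 -3.896
vertex 1.929 -2.281 -3.502
vertex 0.82 -1.552 -2.71
endloop
endfacet
facet normal 0.566 -0.042 -0.824
outer loop
vertex 1.929 -2.281 -3.502
vertex 1.56 -1.608 -3.79
vertex 2.233 -1.663 -3.325
endloop
endfacet
facet normal 0.337 -0.409 0.848
outer loop
vertex 1.929 -2.281 -3.502
vertex 2.233 -1.663 -3.325
vertex 0.82 -1.552 -2.71
endloop
endfacet
facet normal 0.117 0.774 -0.623
outer loop
vertex -0.099 1.569 -0.181
vertex -0.497 1.877 0.127
vertex 0.088 1.809 0.152
endloop
endfacet
facet normal 0.782 -0.623 0.010
outer loop
vertex -0.099 1.569 -0.181
vertex 0.088 1.809 0.152
vertex -0.643 0.903 0.913
endloop
endfacet
facet normal 0.116 0.772 -0.625
outer loop
vertex 0.088 1.809 0.152
vertex -0.497 1.877 0.127
vertex -0.067 2.09 0.47
endloop
endfacet
facet normal 0.809 -0.185 0.558
outer loop
vertex 0.088 1.809 0.152
vertex -0.067 2.09 0.47
vertex -0.643 0.903 0.913
endloop
endfacet
facet normal 0.115 0.773 -0.624
outer loop
vertex -0.067 2.09 0.47
vertex -0.497 1.877 0.127
vertex -0.474 2.245 0.587
endloop
endfacet
facet normal 0.335 0.182 0.924
outer loop
vertex -0.067 2.09 0.47
vertex -0.474 2.245 0.587
vertex -0.643 0.903 0.913
endloop
endfacet
facet normal 0.115 0.773 -0.624
outer loop
vertex -0.474 2.245 0.587
vertex -0.497 1.877 0.127
vertex -0.895 2.185 0.435
endloop
endfacet
facet normal -0.361 0.263 0.895
outer loop
vertex -0.474 2.245 0.587
vertex -0.895 2.185 0.435
vertex -0.643 0.903 0.913
endloop
endfacet
facet normal 0.115 0.773 -0.624
outer loop
vertex -0.895 2.185 0.435
vertex -0.497 1.877 0.127
vertex -1.083 1.944 0.102
endloop
endfacet
facet normal -0.874 0.010 0.486
outer loop
vertex -0.895 2.185 0.435
vertex -1.083 1.944 0.102
vertex -0.643 0.903 0.913
endloop
endfacet
facet normal 0.115 0.773 -0.624
outer loop
vertex -1.083 1.944 0.102
vertex -0.497 1.877 0.127
vertex -0.927 1.664 -0.216
endloop
endfacet
facet normal -0.901 -0.430 -0.063
outer loop
vertex -1.083 1.944 0.102
vertex -0.927 1.664 -0.216
vertex -0.643 0.903 0.913
endloop
endfacet
facet normal 0.115 0.773 -0.624
outer loop
vertex -0.927 1.664 -0.216
vertex -0.497 1.877 0.127
vertex -0.52 1.508 -0.334
endloop
endfacet
facet normal -0.429 -0.795 -0.428
outer loop
vertex -0.927 1.664 -0.216
vertex -0.52 1.508 -0.334
vertex -0.643 0.903 0.913
endloop
endfacet
facet normal 0.115 0.773 -0.624
outer loop
vertex -0.52 1.508 -0.334
vertex -0.497 1.877 0.127
vertex -0.099 1.569 -0.181
endloop
endfacet
facet normal 0.272 -0.876 -0.398
outer loop
vertex -0.52 1.508 -0.334
vertex -0.099 1.569 -0.181
vertex -0.643 0.903 0.913
endloop
endfacet

endsolid


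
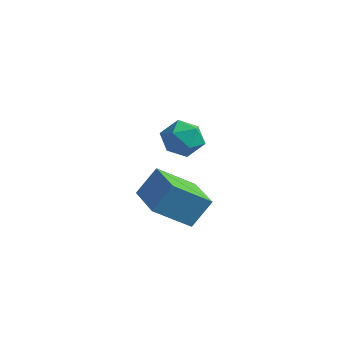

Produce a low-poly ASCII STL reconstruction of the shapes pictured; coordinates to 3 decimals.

solid 
facet normal -0.816 0.573 -0.072
outer loop
vertex -3.014 2.553 -0.227
vertex -2.149 3.656 -1.258
vertex -3.396 1.878 -1.27
endloop
endfacet
facet normal -0.497 -0.634 0.592
outer loop
vertex -1.951 0.864 -1.142
vertex -3.014 2.553 -0.227
vertex -3.396 1.878 -1.27
endloop
endfacet
facet normal -0.816 0.573 -0.072
outer loop
vertex -3.396 1.878 -1.27
vertex -2.149 3.656 -1.258
vertex -2.531 2.981 -2.301
endloop
endfacet
facet normal -0.294 -0.520 -0.802
outer loop
vertex -2.531 2.981 -2.301
vertex -1.951 0.864 -1.142
vertex -3.396 1.878 -1.27
endloop
endfacet
facet normal 0.294 0.520 0.802
outer loop
vertex -3.014 2.553 -0.227
vertex -0.704 2.642 -1.13
vertex -2.149 3.656 -1.258
endloop
endfacet
facet normal -0.497 -0.634 0.592
outer loop
vertex -1.569 1.539 -0.099
vertex -3.014 2.553 -0.227
vertex -1.951 0.864 -1.142
endloop
endfacet
facet normal 0.294 0.520 0.802
outer loop
vertex -1.569 1.539 -0.099
vertex -0.704 2.642 -1.13
vertex -3.014 2.553 -0.227
endloop
endfacet
facet normal 0.497 0.634 -0.592
outer loop
vertex -2.149 3.656 -1.258
vertex -0.704 2.642 -1.13
vertex -2.531 2.981 -2.301
endloop
endfacet
facet normal -0.294 -0.520 -0.802
outer loop
vertex -1.086 1.967 -2.173
vertex -1.951 0.864 -1.142
vertex -2.531 2.981 -2.301
endloop
endfacet
facet normal 0.497 0.634 -0.592
outer loop
vertex -2.531 2.981 -2.301
vertex -0.704 2.642 -1.13
vertex -1.086 1.967 -2.173
endloop
endfacet
facet normal 0.816 -0.573 0.072
outer loop
vertex -1.086 1.967 -2.173
vertex -1.569 1.539 -0.099
vertex -1.951 0.864 -1.142
endloop
endfacet
facet normal 0.816 -0.573 0.072
outer loop
vertex -0.704 2.642 -1.13
vertex -1.569 1.539 -0.099
vertex -1.086 1.967 -2.173
endloop
endfacet
facet normal -0.978 0.028 -0.208
outer loop
vertex -1.352 1.004 2.097
vertex -1.521 0.742 2.856
vertex -1.465 1.546 2.702
endloop
endfacet
facet normal -0.624 0.520 -0.583
outer loop
vertex -1.352 1.004 2.097
vertex -1.465 1.546 2.702
vertex -0.862 1.659 2.157
endloop
endfacet
facet normal -0.129 0.186 -0.974
outer loop
vertex -1.352 1.004 2.097
vertex -0.862 1.659 2.157
vertex -0.545 0.925 1.975
endloop
endfacet
facet normal -0.177 -0.512 -0.841
outer loop
vertex -1.352 1.004 2.097
vertex -0.545 0.925 1.975
vertex -0.952 0.358 2.406
endloop
endfacet
facet normal -0.702 -0.610 -0.367
outer loop
vertex -1.352 1.004 2.097
vertex -0.952 0.358 2.406
vertex -1.521 0.742 2.856
endloop
endfacet
facet normal -0.288 0.950 -0.122
outer loop
vertex -0.862 1.659 2.157
vertex -1.465 1.546 2.702
vertex -0.728 1.802 2.954
endloop
endfacet
facet normal -0.861 0.153 0.486
outer loop
vertex -1.465 1.546 2.702
vertex -1.521 0.742 2.856
vertex -1.135 1.235 3.385
endloop
endfacet
facet normal -0.414 -0.881 0.228
outer loop
vertex -1.521 0.742 2.856
vertex -0.952 0.358 2.406
vertex -0.818 0.501 3.203
endloop
endfacet
facet normal 0.435 -0.722 -0.539
outer loop
vertex -0.952 0.358 2.406
vertex -0.545 0.925 1.975
vertex -0.215 0.614 2.658
endloop
endfacet
facet normal 0.513 0.409 -0.755
outer loop
vertex -0.545 0.925 1.975
vertex -0.862 1.659 2.157
vertex -0.159 1.418 2.504
endloop
endfacet
facet normal 0.177 0.512 0.841
outer loop
vertex -0.328 1.156 3.263
vertex -0.728 1.802 2.954
vertex -1.135 1.235 3.385
endloop
endfacet
facet normal 0.129 -0.186 0.974
outer loop
vertex -0.328 1.156 3.263
vertex -1.135 1.235 3.385
vertex -0.818 0.501 3.203
endloop
endfacet
facet normal 0.624 -0.520 0.583
outer loop
vertex -0.328 1.156 3.263
vertex -0.818 0.501 3.203
vertex -0.215 0.614 2.658
endloop
endfacet
facet normal 0.978 -0.028 0.208
outer loop
vertex -0.328 1.156 3.263
vertex -0.215 0.614 2.658
vertex -0.159 1.418 2.504
endloop
endfacet
facet normal 0.702 0.610 0.367
outer loop
vertex -0.328 1.156 3.263
vertex -0.159 1.418 2.504
vertex -0.728 1.802 2.954
endloop
endfacet
facet normal -0.435 0.722 0.539
outer loop
vertex -1.135 1.235 3.385
vertex -0.728 1.802 2.954
vertex -1.465 1.546 2.702
endloop
endfacet
facet normal -0.513 -0.409 0.755
outer loop
vertex -0.818 0.501 3.203
vertex -1.135 1.235 3.385
vertex -1.521 0.742 2.856
endloop
endfacet
facet normal 0.288 -0.950 0.122
outer loop
vertex -0.215 0.614 2.658
vertex -0.818 0.501 3.203
vertex -0.952 0.358 2.406
endloop
endfacet
facet normal 0.861 -0.153 -0.486
outer loop
vertex -0.159 1.418 2.504
vertex -0.215 0.614 2.658
vertex -0.545 0.925 1.975
endloop
endfacet
facet normal 0.414 0.881 -0.228
outer loop
vertex -0.728 1.802 2.954
vertex -0.159 1.418 2.504
vertex -0.862 1.659 2.157
endloop
endfacet

endsolid


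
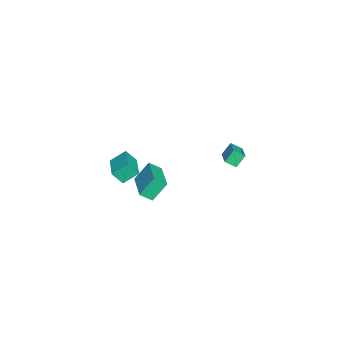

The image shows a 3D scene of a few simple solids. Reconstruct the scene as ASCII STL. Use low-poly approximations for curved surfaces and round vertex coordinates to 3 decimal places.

solid 
facet normal -0.421 0.461 0.781
outer loop
vertex -3.453 1.776 -2.314
vertex -3.507 2.468 -2.751
vertex -4.774 1.373 -2.788
endloop
endfacet
facet normal 0.066 -0.843 0.533
outer loop
vertex -4.353 0.912 -3.569
vertex -3.453 1.776 -2.314
vertex -4.774 1.373 -2.788
endloop
endfacet
facet normal -0.421 0.461 0.781
outer loop
vertex -4.774 1.373 -2.788
vertex -3.507 2.468 -2.751
vertex -4.828 2.065 -3.225
endloop
endfacet
facet normal -0.905 -0.276 -0.325
outer loop
vertex -4.828 2.065 -3.225
vertex -4.353 0.912 -3.569
vertex -4.774 1.373 -2.788
endloop
endfacet
facet normal 0.905 0.276 0.325
outer loop
vertex -3.453 1.776 -2.314
vertex -3.086 2.007 -3.532
vertex -3.507 2.468 -2.751
endloop
endfacet
facet normal 0.066 -0.843 0.533
outer loop
vertex -3.032 1.315 -3.095
vertex -3.453 1.776 -2.314
vertex -4.353 0.912 -3.569
endloop
endfacet
facet normal 0.905 0.276 0.325
outer loop
vertex -3.032 1.315 -3.095
vertex -3.086 2.007 -3.532
vertex -3.453 1.776 -2.314
endloop
endfacet
facet normal -0.066 0.843 -0.533
outer loop
vertex -3.507 2.468 -2.751
vertex -3.086 2.007 -3.532
vertex -4.828 2.065 -3.225
endloop
endfacet
facet normal -0.905 -0.276 -0.325
outer loop
vertex -4.407 1.604 -4.006
vertex -4.353 0.912 -3.569
vertex -4.828 2.065 -3.225
endloop
endfacet
facet normal -0.066 0.843 -0.533
outer loop
vertex -4.828 2.065 -3.225
vertex -3.086 2.007 -3.532
vertex -4.407 1.604 -4.006
endloop
endfacet
facet normal 0.421 -0.461 -0.781
outer loop
vertex -4.407 1.604 -4.006
vertex -3.032 1.315 -3.095
vertex -4.353 0.912 -3.569
endloop
endfacet
facet normal 0.421 -0.461 -0.781
outer loop
vertex -3.086 2.007 -3.532
vertex -3.032 1.315 -3.095
vertex -4.407 1.604 -4.006
endloop
endfacet
facet normal -0.950 -0.285 -0.125
outer loop
vertex 1.333 -3.677 0.729
vertex 1.251 -3.064 -0.044
vertex 1.681 -4.526 0.019
endloop
endfacet
facet normal 0.083 -0.619 0.781
outer loop
vertex 3.249 -4.056 0.224
vertex 1.333 -3.677 0.729
vertex 1.681 -4.526 0.019
endloop
endfacet
facet normal -0.951 -0.285 -0.124
outer loop
vertex 1.681 -4.526 0.019
vertex 1.251 -3.064 -0.044
vertex 1.598 -3.913 -0.754
endloop
endfacet
facet normal 0.299 -0.732 -0.612
outer loop
vertex 1.598 -3.913 -0.754
vertex 3.249 -4.056 0.224
vertex 1.681 -4.526 0.019
endloop
endfacet
facet normal -0.299 0.732 0.612
outer loop
vertex 1.333 -3.677 0.729
vertex 2.819 -2.594 0.161
vertex 1.251 -3.064 -0.044
endloop
endfacet
facet normal 0.083 -0.619 0.781
outer loop
vertex 2.902 -3.207 0.934
vertex 1.333 -3.677 0.729
vertex 3.249 -4.056 0.224
endloop
endfacet
facet normal -0.299 0.732 0.612
outer loop
vertex 2.902 -3.207 0.934
vertex 2.819 -2.594 0.161
vertex 1.333 -3.677 0.729
endloop
endfacet
facet normal -0.083 0.619 -0.781
outer loop
vertex 1.251 -3.064 -0.044
vertex 2.819 -2.594 0.161
vertex 1.598 -3.913 -0.754
endloop
endfacet
facet normal 0.299 -0.732 -0.612
outer loop
vertex 3.167 -3.443 -0.549
vertex 3.249 -4.056 0.224
vertex 1.598 -3.913 -0.754
endloop
endfacet
facet normal -0.083 0.619 -0.781
outer loop
vertex 1.598 -3.913 -0.754
vertex 2.819 -2.594 0.161
vertex 3.167 -3.443 -0.549
endloop
endfacet
facet normal 0.951 0.284 0.125
outer loop
vertex 3.167 -3.443 -0.549
vertex 2.902 -3.207 0.934
vertex 3.249 -4.056 0.224
endloop
endfacet
facet normal 0.950 0.286 0.124
outer loop
vertex 2.819 -2.594 0.161
vertex 2.902 -3.207 0.934
vertex 3.167 -3.443 -0.549
endloop
endfacet
facet normal -0.923 -0.337 -0.185
outer loop
vertex 2.897 -2.844 -0.291
vertex 2.405 -2.118 0.839
vertex 2.745 -2.146 -0.805
endloop
endfacet
facet normal 0.343 -0.507 -0.790
outer loop
vertex 4.675 -1.442 -0.419
vertex 2.897 -2.844 -0.291
vertex 2.745 -2.146 -0.805
endloop
endfacet
facet normal -0.923 -0.336 -0.185
outer loop
vertex 2.745 -2.146 -0.805
vertex 2.405 -2.118 0.839
vertex 2.254 -1.42 0.325
endloop
endfacet
facet normal -0.172 0.793 -0.584
outer loop
vertex 2.254 -1.42 0.325
vertex 4.675 -1.442 -0.419
vertex 2.745 -2.146 -0.805
endloop
endfacet
facet normal 0.172 -0.793 0.584
outer loop
vertex 2.897 -2.844 -0.291
vertex 4.335 -1.414 1.225
vertex 2.405 -2.118 0.839
endloop
endfacet
facet normal 0.343 -0.508 -0.790
outer loop
vertex 4.826 -2.14 0.095
vertex 2.897 -2.844 -0.291
vertex 4.675 -1.442 -0.419
endloop
endfacet
facet normal 0.172 -0.793 0.584
outer loop
vertex 4.826 -2.14 0.095
vertex 4.335 -1.414 1.225
vertex 2.897 -2.844 -0.291
endloop
endfacet
facet normal -0.343 0.508 0.790
outer loop
vertex 2.405 -2.118 0.839
vertex 4.335 -1.414 1.225
vertex 2.254 -1.42 0.325
endloop
endfacet
facet normal -0.172 0.793 -0.584
outer loop
vertex 4.183 -0.716 0.711
vertex 4.675 -1.442 -0.419
vertex 2.254 -1.42 0.325
endloop
endfacet
facet normal -0.343 0.507 0.790
outer loop
vertex 2.254 -1.42 0.325
vertex 4.335 -1.414 1.225
vertex 4.183 -0.716 0.711
endloop
endfacet
facet normal 0.923 0.337 0.186
outer loop
vertex 4.183 -0.716 0.711
vertex 4.826 -2.14 0.095
vertex 4.675 -1.442 -0.419
endloop
endfacet
facet normal 0.923 0.337 0.185
outer loop
vertex 4.335 -1.414 1.225
vertex 4.826 -2.14 0.095
vertex 4.183 -0.716 0.711
endloop
endfacet

endsolid


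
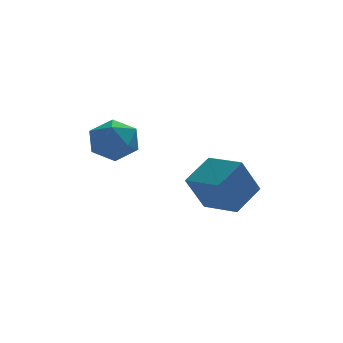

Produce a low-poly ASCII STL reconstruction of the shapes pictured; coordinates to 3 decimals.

solid 
facet normal -0.658 -0.568 -0.494
outer loop
vertex 0.539 -1.008 -2.282
vertex -0.599 0.466 -2.46
vertex 1.434 -0.528 -4.028
endloop
endfacet
facet normal 0.608 -0.788 0.095
outer loop
vertex 2.619 0.494 -3.14
vertex 0.539 -1.008 -2.282
vertex 1.434 -0.528 -4.028
endloop
endfacet
facet normal -0.658 -0.569 -0.493
outer loop
vertex 1.434 -0.528 -4.028
vertex -0.599 0.466 -2.46
vertex 0.296 0.945 -4.207
endloop
endfacet
facet normal 0.443 0.237 -0.864
outer loop
vertex 0.296 0.945 -4.207
vertex 2.619 0.494 -3.14
vertex 1.434 -0.528 -4.028
endloop
endfacet
facet normal -0.443 -0.238 0.865
outer loop
vertex 0.539 -1.008 -2.282
vertex 0.586 1.488 -1.572
vertex -0.599 0.466 -2.46
endloop
endfacet
facet normal 0.608 -0.788 0.096
outer loop
vertex 1.724 0.015 -1.393
vertex 0.539 -1.008 -2.282
vertex 2.619 0.494 -3.14
endloop
endfacet
facet normal -0.443 -0.238 0.864
outer loop
vertex 1.724 0.015 -1.393
vertex 0.586 1.488 -1.572
vertex 0.539 -1.008 -2.282
endloop
endfacet
facet normal -0.608 0.788 -0.095
outer loop
vertex -0.599 0.466 -2.46
vertex 0.586 1.488 -1.572
vertex 0.296 0.945 -4.207
endloop
endfacet
facet normal 0.443 0.238 -0.864
outer loop
vertex 1.481 1.968 -3.318
vertex 2.619 0.494 -3.14
vertex 0.296 0.945 -4.207
endloop
endfacet
facet normal -0.609 0.788 -0.095
outer loop
vertex 0.296 0.945 -4.207
vertex 0.586 1.488 -1.572
vertex 1.481 1.968 -3.318
endloop
endfacet
facet normal 0.659 0.568 0.493
outer loop
vertex 1.481 1.968 -3.318
vertex 1.724 0.015 -1.393
vertex 2.619 0.494 -3.14
endloop
endfacet
facet normal 0.658 0.568 0.494
outer loop
vertex 0.586 1.488 -1.572
vertex 1.724 0.015 -1.393
vertex 1.481 1.968 -3.318
endloop
endfacet
facet normal 0.165 0.931 -0.327
outer loop
vertex -3.242 2.493 -1.436
vertex -3.853 2.938 -0.478
vertex -2.65 2.752 -0.401
endloop
endfacet
facet normal 0.695 0.495 -0.521
outer loop
vertex -3.242 2.493 -1.436
vertex -2.65 2.752 -0.401
vertex -2.386 1.733 -1.016
endloop
endfacet
facet normal 0.415 -0.035 -0.909
outer loop
vertex -3.242 2.493 -1.436
vertex -2.386 1.733 -1.016
vertex -3.426 1.288 -1.473
endloop
endfacet
facet normal -0.289 0.073 -0.954
outer loop
vertex -3.242 2.493 -1.436
vertex -3.426 1.288 -1.473
vertex -4.332 2.033 -1.141
endloop
endfacet
facet normal -0.444 0.670 -0.595
outer loop
vertex -3.242 2.493 -1.436
vertex -4.332 2.033 -1.141
vertex -3.853 2.938 -0.478
endloop
endfacet
facet normal 0.975 0.210 0.070
outer loop
vertex -2.386 1.733 -1.016
vertex -2.65 2.752 -0.401
vertex -2.468 1.707 0.201
endloop
endfacet
facet normal 0.117 0.916 0.385
outer loop
vertex -2.65 2.752 -0.401
vertex -3.853 2.938 -0.478
vertex -3.374 2.452 0.533
endloop
endfacet
facet normal -0.868 0.494 -0.048
outer loop
vertex -3.853 2.938 -0.478
vertex -4.332 2.033 -1.141
vertex -4.414 2.007 0.076
endloop
endfacet
facet normal -0.618 -0.471 -0.630
outer loop
vertex -4.332 2.033 -1.141
vertex -3.426 1.288 -1.473
vertex -4.15 0.988 -0.539
endloop
endfacet
facet normal 0.521 -0.646 -0.558
outer loop
vertex -3.426 1.288 -1.473
vertex -2.386 1.733 -1.016
vertex -2.947 0.802 -0.462
endloop
endfacet
facet normal 0.289 -0.073 0.954
outer loop
vertex -3.558 1.247 0.496
vertex -2.468 1.707 0.201
vertex -3.374 2.452 0.533
endloop
endfacet
facet normal -0.415 0.035 0.909
outer loop
vertex -3.558 1.247 0.496
vertex -3.374 2.452 0.533
vertex -4.414 2.007 0.076
endloop
endfacet
facet normal -0.695 -0.495 0.521
outer loop
vertex -3.558 1.247 0.496
vertex -4.414 2.007 0.076
vertex -4.15 0.988 -0.539
endloop
endfacet
facet normal -0.165 -0.931 0.327
outer loop
vertex -3.558 1.247 0.496
vertex -4.15 0.988 -0.539
vertex -2.947 0.802 -0.462
endloop
endfacet
facet normal 0.444 -0.670 0.595
outer loop
vertex -3.558 1.247 0.496
vertex -2.947 0.802 -0.462
vertex -2.468 1.707 0.201
endloop
endfacet
facet normal 0.618 0.471 0.630
outer loop
vertex -3.374 2.452 0.533
vertex -2.468 1.707 0.201
vertex -2.65 2.752 -0.401
endloop
endfacet
facet normal -0.521 0.646 0.558
outer loop
vertex -4.414 2.007 0.076
vertex -3.374 2.452 0.533
vertex -3.853 2.938 -0.478
endloop
endfacet
facet normal -0.975 -0.210 -0.070
outer loop
vertex -4.15 0.988 -0.539
vertex -4.414 2.007 0.076
vertex -4.332 2.033 -1.141
endloop
endfacet
facet normal -0.117 -0.916 -0.385
outer loop
vertex -2.947 0.802 -0.462
vertex -4.15 0.988 -0.539
vertex -3.426 1.288 -1.473
endloop
endfacet
facet normal 0.868 -0.494 0.048
outer loop
vertex -2.468 1.707 0.201
vertex -2.947 0.802 -0.462
vertex -2.386 1.733 -1.016
endloop
endfacet

endsolid


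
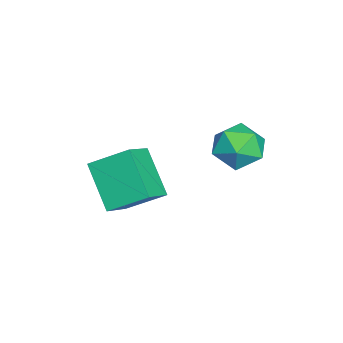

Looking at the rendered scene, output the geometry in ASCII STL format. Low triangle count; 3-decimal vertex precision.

solid 
facet normal -0.933 0.320 0.164
outer loop
vertex -2.639 0.899 -0.501
vertex -3.04 -0.042 -0.945
vertex -2.829 0.013 0.148
endloop
endfacet
facet normal -0.485 0.582 0.653
outer loop
vertex -2.639 0.899 -0.501
vertex -2.829 0.013 0.148
vertex -1.906 0.621 0.291
endloop
endfacet
facet normal 0.024 0.950 0.311
outer loop
vertex -2.639 0.899 -0.501
vertex -1.906 0.621 0.291
vertex -1.546 0.941 -0.714
endloop
endfacet
facet normal -0.111 0.914 -0.389
outer loop
vertex -2.639 0.899 -0.501
vertex -1.546 0.941 -0.714
vertex -2.246 0.531 -1.478
endloop
endfacet
facet normal -0.702 0.526 -0.480
outer loop
vertex -2.639 0.899 -0.501
vertex -2.246 0.531 -1.478
vertex -3.04 -0.042 -0.945
endloop
endfacet
facet normal -0.174 0.033 0.984
outer loop
vertex -1.906 0.621 0.291
vertex -2.829 0.013 0.148
vertex -1.854 -0.491 0.338
endloop
endfacet
facet normal -0.899 -0.392 0.193
outer loop
vertex -2.829 0.013 0.148
vertex -3.04 -0.042 -0.945
vertex -2.554 -0.901 -0.426
endloop
endfacet
facet normal -0.526 -0.060 -0.848
outer loop
vertex -3.04 -0.042 -0.945
vertex -2.246 0.531 -1.478
vertex -2.194 -0.581 -1.431
endloop
endfacet
facet normal 0.431 0.569 -0.700
outer loop
vertex -2.246 0.531 -1.478
vertex -1.546 0.941 -0.714
vertex -1.271 0.027 -1.288
endloop
endfacet
facet normal 0.648 0.627 0.432
outer loop
vertex -1.546 0.941 -0.714
vertex -1.906 0.621 0.291
vertex -1.06 0.082 -0.195
endloop
endfacet
facet normal 0.111 -0.914 0.389
outer loop
vertex -1.461 -0.859 -0.639
vertex -1.854 -0.491 0.338
vertex -2.554 -0.901 -0.426
endloop
endfacet
facet normal -0.024 -0.950 -0.311
outer loop
vertex -1.461 -0.859 -0.639
vertex -2.554 -0.901 -0.426
vertex -2.194 -0.581 -1.431
endloop
endfacet
facet normal 0.485 -0.582 -0.653
outer loop
vertex -1.461 -0.859 -0.639
vertex -2.194 -0.581 -1.431
vertex -1.271 0.027 -1.288
endloop
endfacet
facet normal 0.933 -0.320 -0.164
outer loop
vertex -1.461 -0.859 -0.639
vertex -1.271 0.027 -1.288
vertex -1.06 0.082 -0.195
endloop
endfacet
facet normal 0.702 -0.526 0.480
outer loop
vertex -1.461 -0.859 -0.639
vertex -1.06 0.082 -0.195
vertex -1.854 -0.491 0.338
endloop
endfacet
facet normal -0.431 -0.569 0.700
outer loop
vertex -2.554 -0.901 -0.426
vertex -1.854 -0.491 0.338
vertex -2.829 0.013 0.148
endloop
endfacet
facet normal -0.648 -0.627 -0.432
outer loop
vertex -2.194 -0.581 -1.431
vertex -2.554 -0.901 -0.426
vertex -3.04 -0.042 -0.945
endloop
endfacet
facet normal 0.174 -0.033 -0.984
outer loop
vertex -1.271 0.027 -1.288
vertex -2.194 -0.581 -1.431
vertex -2.246 0.531 -1.478
endloop
endfacet
facet normal 0.899 0.392 -0.193
outer loop
vertex -1.06 0.082 -0.195
vertex -1.271 0.027 -1.288
vertex -1.546 0.941 -0.714
endloop
endfacet
facet normal 0.526 0.060 0.848
outer loop
vertex -1.854 -0.491 0.338
vertex -1.06 0.082 -0.195
vertex -1.906 0.621 0.291
endloop
endfacet
facet normal -0.804 0.306 -0.510
outer loop
vertex -0.763 -4.55 -1.015
vertex -0.782 -3.064 -0.092
vertex 0.504 -3.635 -2.462
endloop
endfacet
facet normal 0.011 -0.849 -0.528
outer loop
vertex 1.662 -4.076 -1.728
vertex -0.763 -4.55 -1.015
vertex 0.504 -3.635 -2.462
endloop
endfacet
facet normal -0.804 0.306 -0.510
outer loop
vertex 0.504 -3.635 -2.462
vertex -0.782 -3.064 -0.092
vertex 0.485 -2.149 -1.539
endloop
endfacet
facet normal 0.594 0.430 -0.680
outer loop
vertex 0.485 -2.149 -1.539
vertex 1.662 -4.076 -1.728
vertex 0.504 -3.635 -2.462
endloop
endfacet
facet normal -0.594 -0.430 0.680
outer loop
vertex -0.763 -4.55 -1.015
vertex 0.376 -3.505 0.642
vertex -0.782 -3.064 -0.092
endloop
endfacet
facet normal 0.011 -0.849 -0.528
outer loop
vertex 0.395 -4.991 -0.281
vertex -0.763 -4.55 -1.015
vertex 1.662 -4.076 -1.728
endloop
endfacet
facet normal -0.594 -0.430 0.680
outer loop
vertex 0.395 -4.991 -0.281
vertex 0.376 -3.505 0.642
vertex -0.763 -4.55 -1.015
endloop
endfacet
facet normal -0.011 0.849 0.528
outer loop
vertex -0.782 -3.064 -0.092
vertex 0.376 -3.505 0.642
vertex 0.485 -2.149 -1.539
endloop
endfacet
facet normal 0.594 0.430 -0.680
outer loop
vertex 1.643 -2.59 -0.805
vertex 1.662 -4.076 -1.728
vertex 0.485 -2.149 -1.539
endloop
endfacet
facet normal -0.011 0.849 0.528
outer loop
vertex 0.485 -2.149 -1.539
vertex 0.376 -3.505 0.642
vertex 1.643 -2.59 -0.805
endloop
endfacet
facet normal 0.804 -0.306 0.510
outer loop
vertex 1.643 -2.59 -0.805
vertex 0.395 -4.991 -0.281
vertex 1.662 -4.076 -1.728
endloop
endfacet
facet normal 0.804 -0.306 0.510
outer loop
vertex 0.376 -3.505 0.642
vertex 0.395 -4.991 -0.281
vertex 1.643 -2.59 -0.805
endloop
endfacet

endsolid
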